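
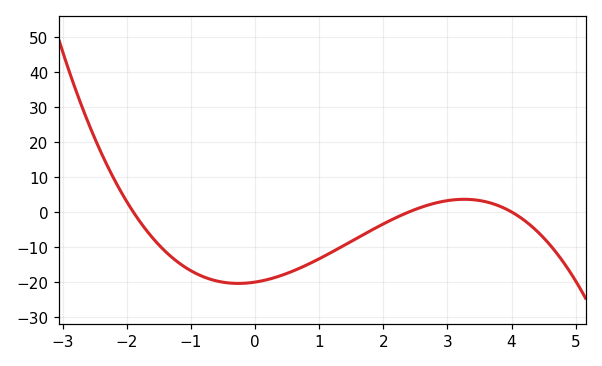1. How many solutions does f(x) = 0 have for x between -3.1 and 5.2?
3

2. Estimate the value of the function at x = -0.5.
-20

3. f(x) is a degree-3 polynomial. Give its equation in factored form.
y = -1.1(x + 1.9)(x - 2.4)(x - 4)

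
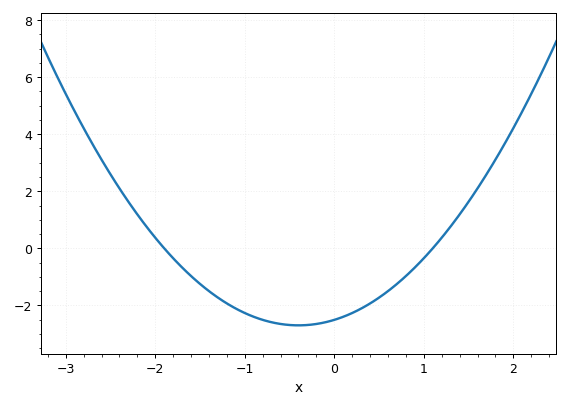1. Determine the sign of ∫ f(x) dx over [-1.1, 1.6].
negative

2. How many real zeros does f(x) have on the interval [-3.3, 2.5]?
2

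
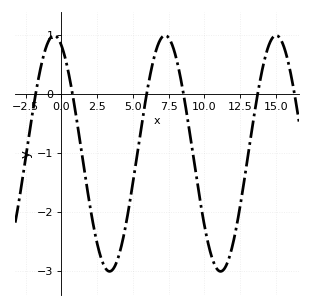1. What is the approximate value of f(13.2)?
-0.794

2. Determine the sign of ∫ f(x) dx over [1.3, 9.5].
negative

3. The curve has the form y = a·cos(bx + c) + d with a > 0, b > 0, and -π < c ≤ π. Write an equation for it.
y = 2cos(0.81x + 0.412) - 1.01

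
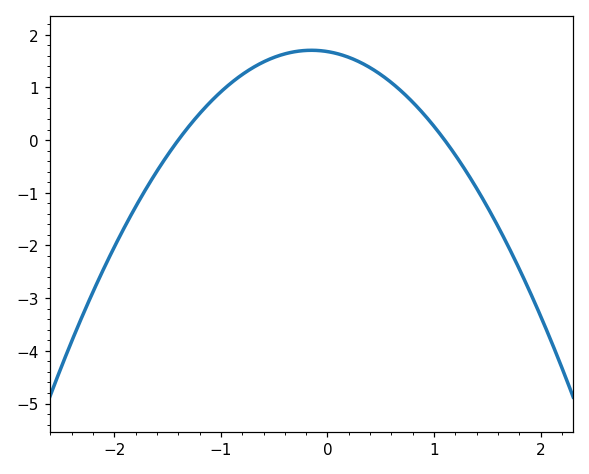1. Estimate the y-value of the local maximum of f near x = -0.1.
1.7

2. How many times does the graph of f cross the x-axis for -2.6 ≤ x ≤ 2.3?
2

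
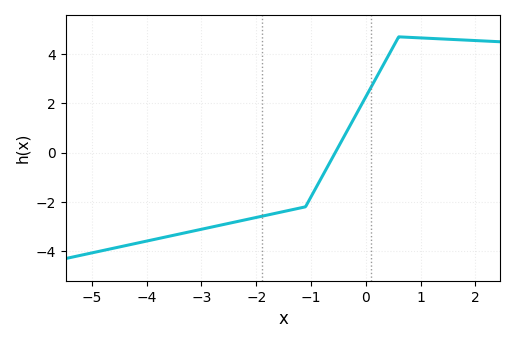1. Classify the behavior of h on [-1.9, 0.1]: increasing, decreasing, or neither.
increasing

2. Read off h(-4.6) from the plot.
-3.88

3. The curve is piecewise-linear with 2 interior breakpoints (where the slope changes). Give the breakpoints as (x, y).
(-1.1, -2.2); (0.6, 4.7)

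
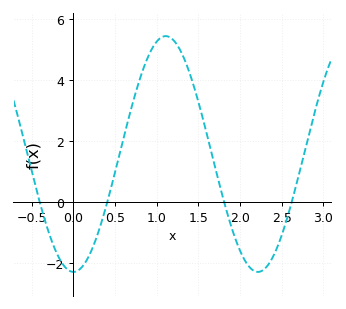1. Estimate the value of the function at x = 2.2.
-2.2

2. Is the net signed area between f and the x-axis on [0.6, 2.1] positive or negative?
positive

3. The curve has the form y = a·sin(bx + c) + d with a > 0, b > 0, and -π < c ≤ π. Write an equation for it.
y = 3.86sin(2.8x - 1.6) + 1.57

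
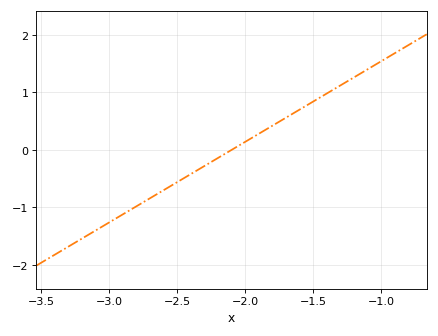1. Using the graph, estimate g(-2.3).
-0.3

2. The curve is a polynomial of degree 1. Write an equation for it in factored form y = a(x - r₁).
y = 1.4(x + 2.1)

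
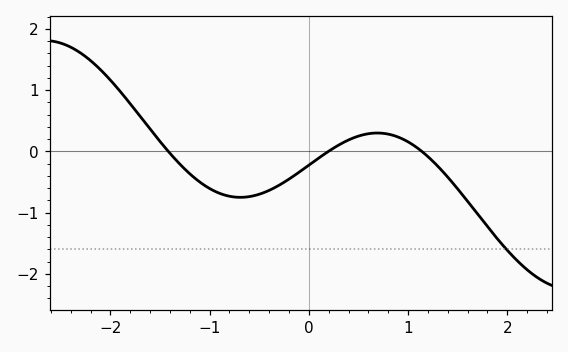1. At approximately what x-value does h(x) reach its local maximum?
0.7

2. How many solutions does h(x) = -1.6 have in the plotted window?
1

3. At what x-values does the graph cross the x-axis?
-1.4, 0.2, 1.1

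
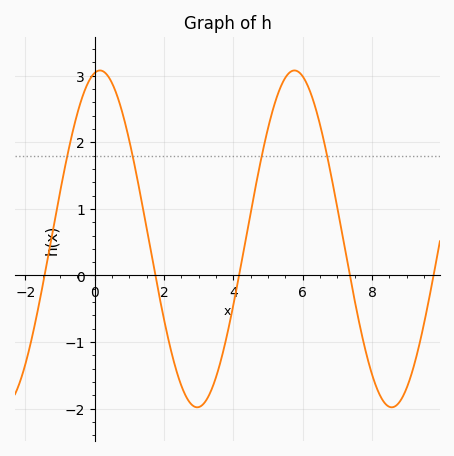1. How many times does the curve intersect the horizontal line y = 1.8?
4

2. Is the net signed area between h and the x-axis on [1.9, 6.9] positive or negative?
positive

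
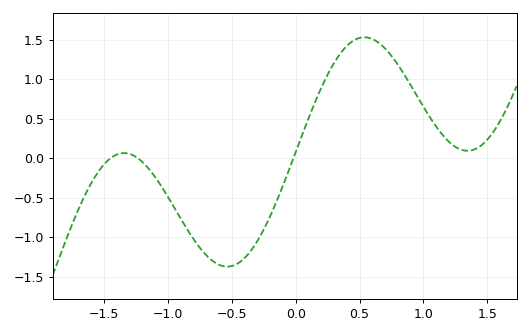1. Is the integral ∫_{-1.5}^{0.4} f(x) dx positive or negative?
negative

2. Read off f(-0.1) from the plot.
-0.347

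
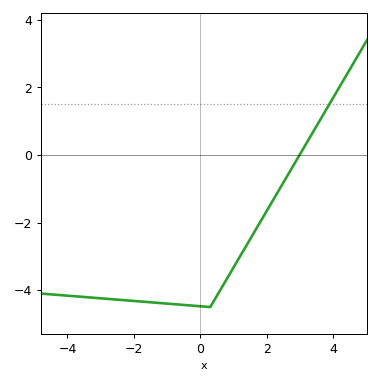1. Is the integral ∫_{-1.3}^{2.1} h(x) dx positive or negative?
negative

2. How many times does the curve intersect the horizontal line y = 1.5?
1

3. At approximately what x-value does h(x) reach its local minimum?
0.2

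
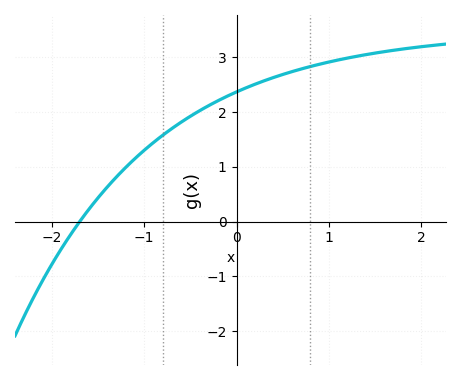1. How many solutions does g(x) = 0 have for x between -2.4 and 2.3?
1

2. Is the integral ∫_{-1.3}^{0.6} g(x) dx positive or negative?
positive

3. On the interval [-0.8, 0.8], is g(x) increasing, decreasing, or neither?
increasing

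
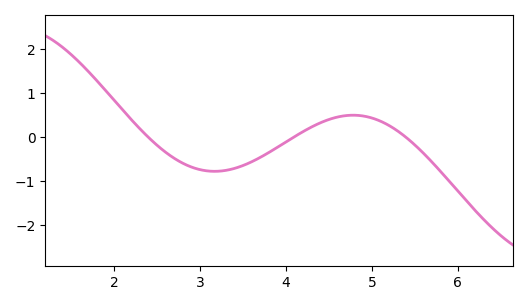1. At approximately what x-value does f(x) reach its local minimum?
3.17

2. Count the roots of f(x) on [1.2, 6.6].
3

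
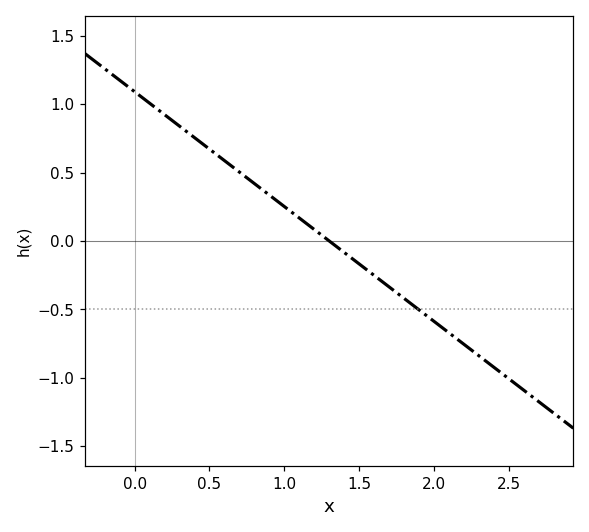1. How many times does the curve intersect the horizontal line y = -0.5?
1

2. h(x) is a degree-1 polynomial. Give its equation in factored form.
y = -0.84(x - 1.3)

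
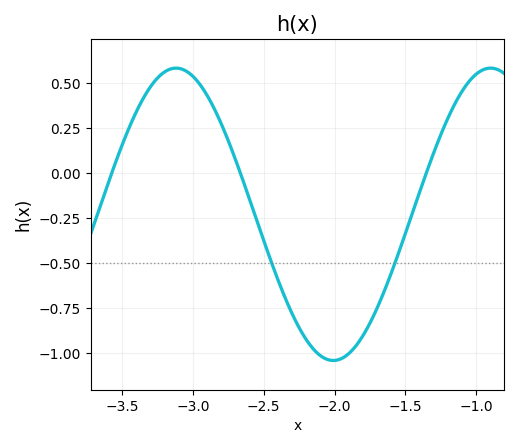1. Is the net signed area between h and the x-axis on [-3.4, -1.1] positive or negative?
negative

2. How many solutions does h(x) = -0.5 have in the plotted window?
2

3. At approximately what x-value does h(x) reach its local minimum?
-2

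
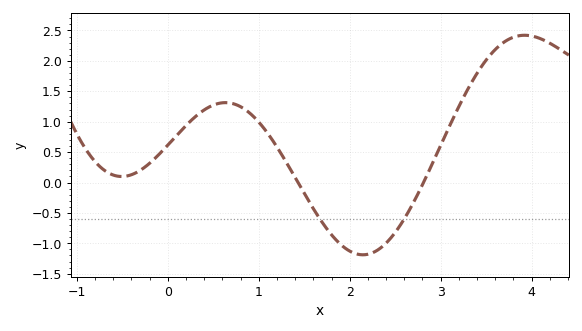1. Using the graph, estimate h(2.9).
0.281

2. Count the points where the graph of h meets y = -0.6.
2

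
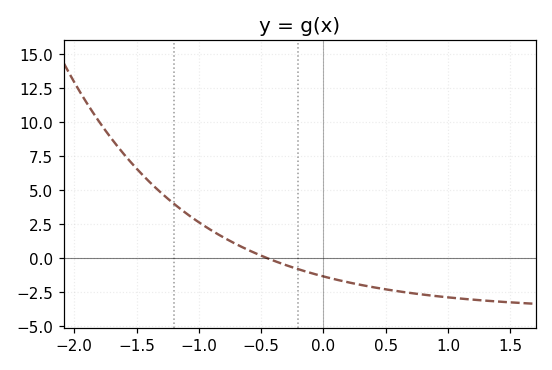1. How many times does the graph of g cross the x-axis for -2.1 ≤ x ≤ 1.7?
1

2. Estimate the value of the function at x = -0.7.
1.01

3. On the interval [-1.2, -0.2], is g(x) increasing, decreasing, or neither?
decreasing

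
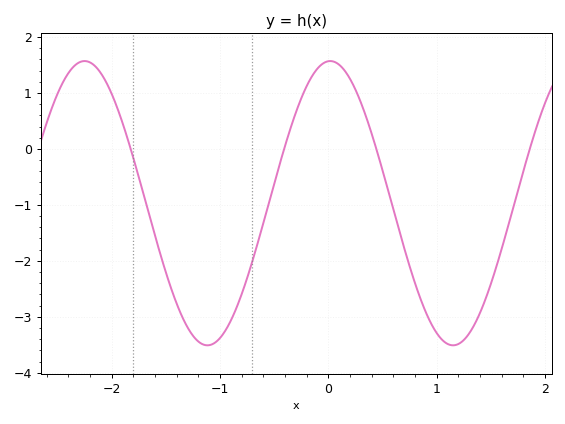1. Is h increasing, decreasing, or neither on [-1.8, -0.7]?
neither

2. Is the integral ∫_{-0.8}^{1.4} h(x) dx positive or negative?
negative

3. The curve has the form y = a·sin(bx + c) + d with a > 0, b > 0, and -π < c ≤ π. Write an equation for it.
y = 2.54sin(2.77x + 1.52) - 0.97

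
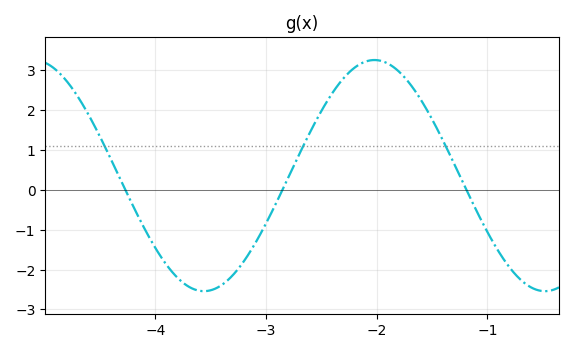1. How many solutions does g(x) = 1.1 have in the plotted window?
3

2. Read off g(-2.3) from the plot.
2.8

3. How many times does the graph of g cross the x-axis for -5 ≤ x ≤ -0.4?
3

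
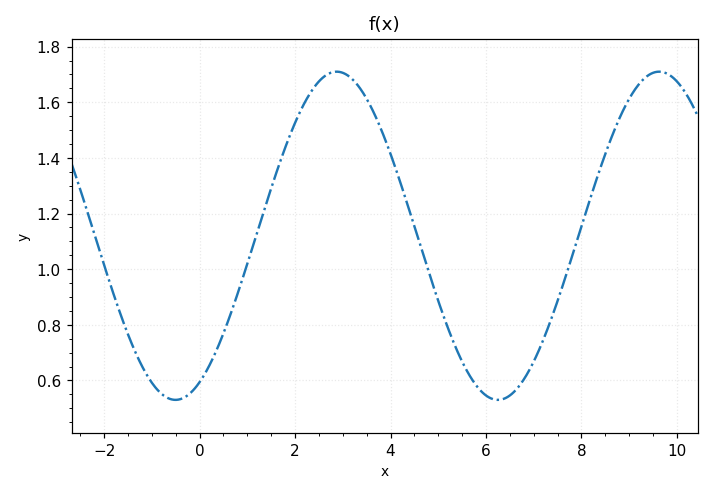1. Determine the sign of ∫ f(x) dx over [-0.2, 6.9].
positive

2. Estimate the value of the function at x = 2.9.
1.71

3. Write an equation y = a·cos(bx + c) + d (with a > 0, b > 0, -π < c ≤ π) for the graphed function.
y = 0.59cos(0.93x - 2.67) + 1.12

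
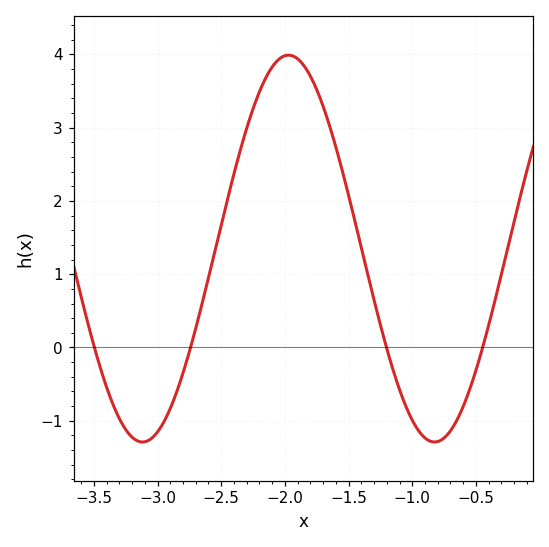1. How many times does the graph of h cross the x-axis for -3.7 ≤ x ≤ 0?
4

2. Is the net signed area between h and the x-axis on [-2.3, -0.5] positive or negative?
positive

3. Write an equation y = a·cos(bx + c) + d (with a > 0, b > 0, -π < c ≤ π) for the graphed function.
y = 2.64cos(2.7x - 0.88) + 1.35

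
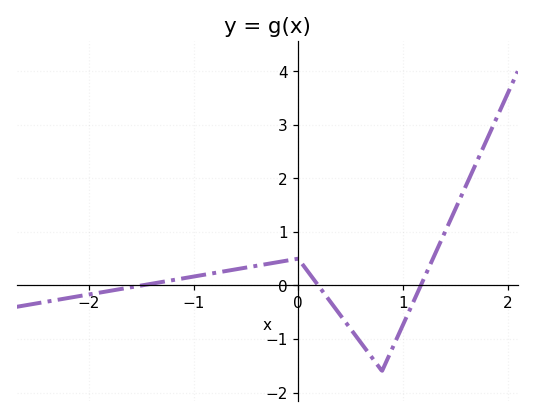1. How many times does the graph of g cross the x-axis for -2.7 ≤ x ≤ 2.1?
3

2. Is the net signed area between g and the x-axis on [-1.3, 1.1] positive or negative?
negative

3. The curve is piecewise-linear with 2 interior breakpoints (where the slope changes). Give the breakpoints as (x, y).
(0, 0.5); (0.8, -1.6)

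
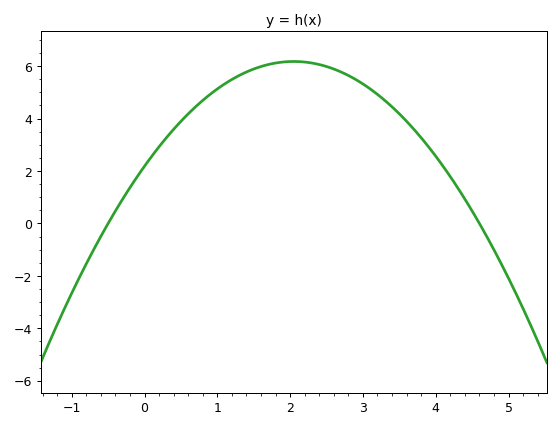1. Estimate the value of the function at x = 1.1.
5.4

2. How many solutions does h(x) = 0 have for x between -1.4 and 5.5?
2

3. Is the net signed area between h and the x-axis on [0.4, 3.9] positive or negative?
positive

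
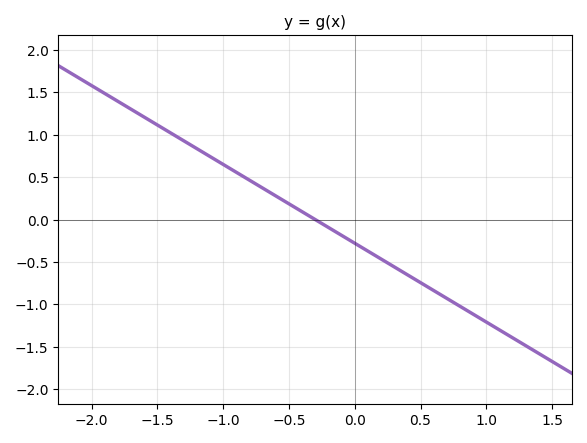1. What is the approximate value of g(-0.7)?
0.35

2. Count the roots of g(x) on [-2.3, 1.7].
1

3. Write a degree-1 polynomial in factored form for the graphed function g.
y = -0.93(x + 0.3)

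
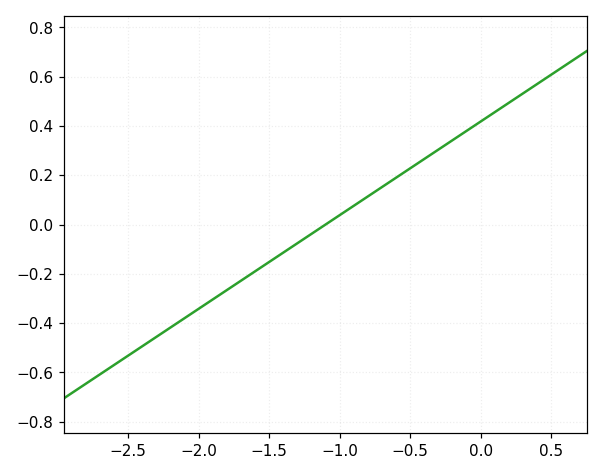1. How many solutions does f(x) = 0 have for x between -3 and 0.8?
1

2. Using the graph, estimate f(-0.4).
0.266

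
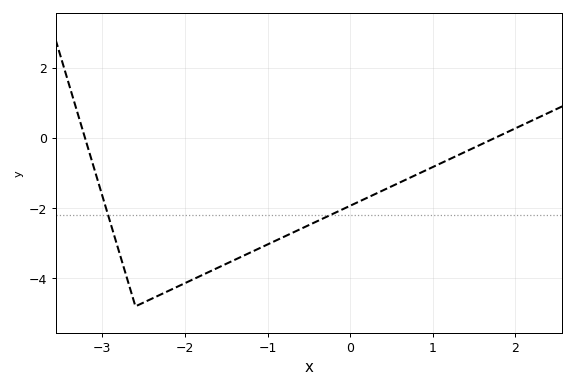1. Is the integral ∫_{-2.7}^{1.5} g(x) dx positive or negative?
negative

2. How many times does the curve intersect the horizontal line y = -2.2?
2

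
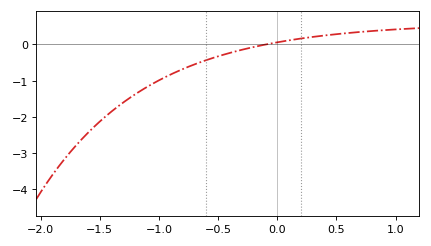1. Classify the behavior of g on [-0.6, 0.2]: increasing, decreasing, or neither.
increasing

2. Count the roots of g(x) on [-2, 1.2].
1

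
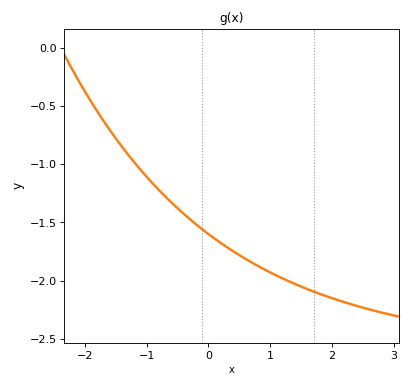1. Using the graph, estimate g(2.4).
-2.22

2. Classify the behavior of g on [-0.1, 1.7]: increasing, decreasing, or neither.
decreasing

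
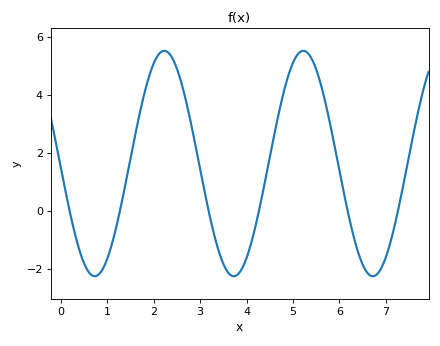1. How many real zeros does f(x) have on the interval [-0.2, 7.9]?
6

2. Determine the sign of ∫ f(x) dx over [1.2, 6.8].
positive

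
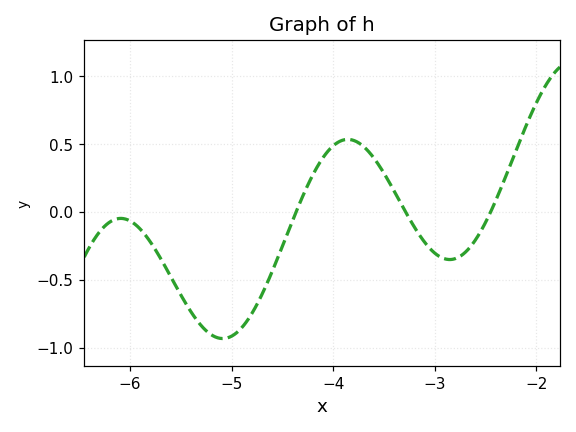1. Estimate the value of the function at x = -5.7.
-0.344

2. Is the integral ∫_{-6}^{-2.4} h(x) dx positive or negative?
negative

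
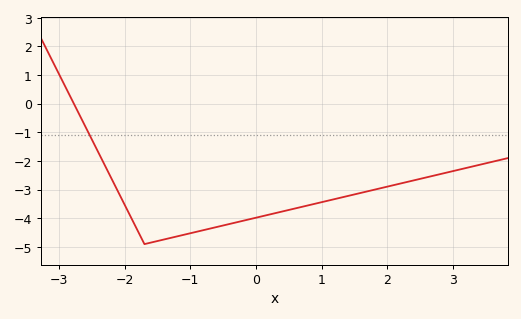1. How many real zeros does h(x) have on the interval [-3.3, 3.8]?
1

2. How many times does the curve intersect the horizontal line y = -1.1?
1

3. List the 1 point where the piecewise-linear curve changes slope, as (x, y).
(-1.7, -4.9)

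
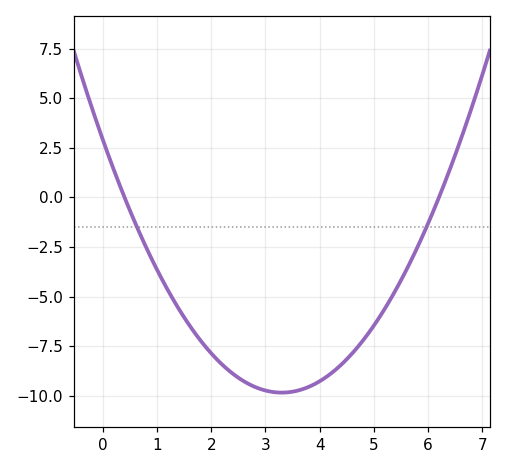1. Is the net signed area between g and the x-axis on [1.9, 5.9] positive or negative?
negative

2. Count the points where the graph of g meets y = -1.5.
2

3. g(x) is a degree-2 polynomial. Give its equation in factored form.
y = 1.17(x - 0.4)(x - 6.2)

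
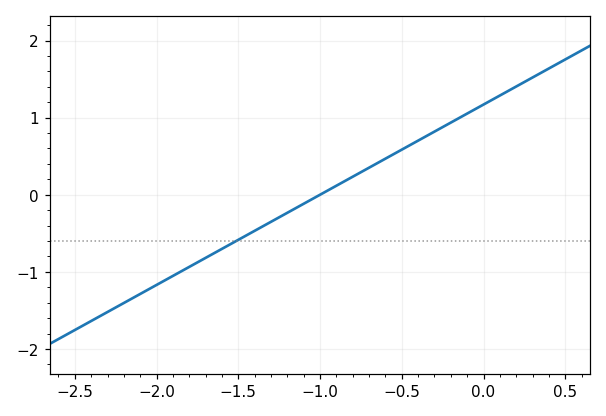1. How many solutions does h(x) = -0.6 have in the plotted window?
1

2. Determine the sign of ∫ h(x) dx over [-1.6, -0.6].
negative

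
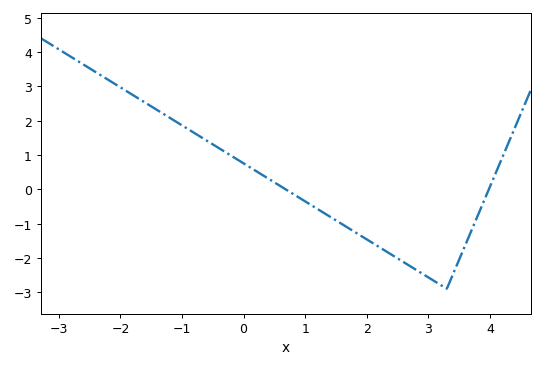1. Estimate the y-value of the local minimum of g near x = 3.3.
-2.9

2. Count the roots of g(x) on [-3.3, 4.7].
2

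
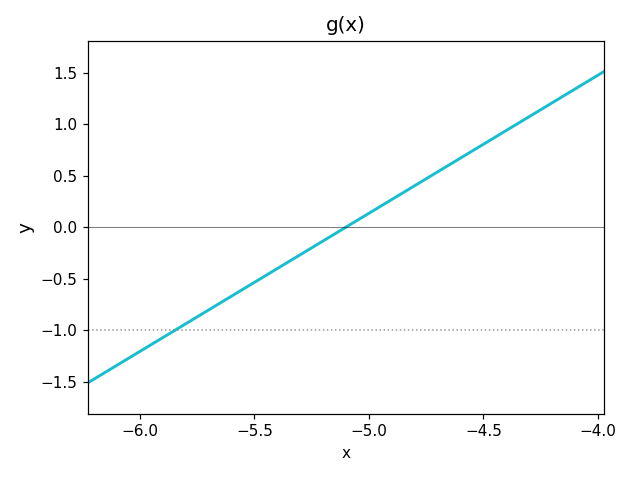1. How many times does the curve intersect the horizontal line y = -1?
1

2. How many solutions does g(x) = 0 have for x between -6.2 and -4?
1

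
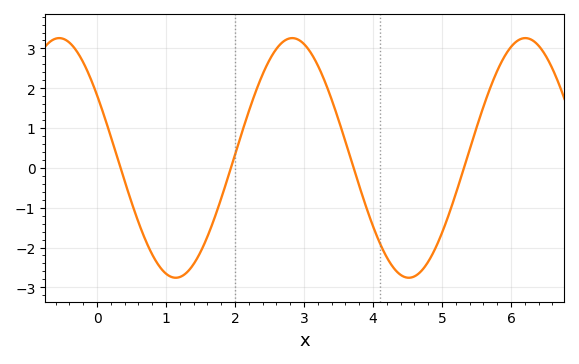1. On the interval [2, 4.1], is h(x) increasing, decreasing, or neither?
neither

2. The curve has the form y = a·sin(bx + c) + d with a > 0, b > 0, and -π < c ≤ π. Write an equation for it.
y = 3.01sin(1.86x + 2.59) + 0.25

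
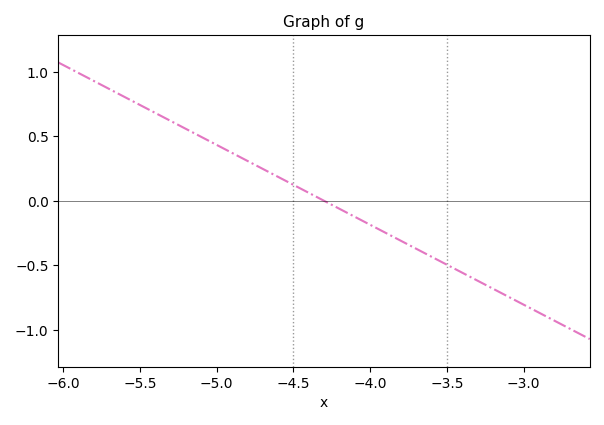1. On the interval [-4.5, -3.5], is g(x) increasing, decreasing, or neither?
decreasing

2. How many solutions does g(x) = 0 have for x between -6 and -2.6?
1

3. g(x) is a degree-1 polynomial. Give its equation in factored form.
y = -0.62(x + 4.3)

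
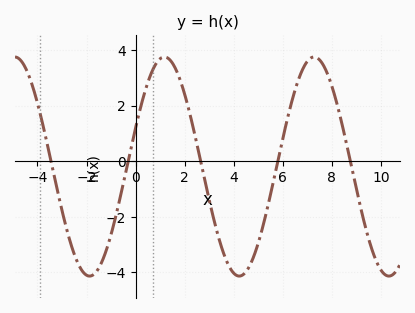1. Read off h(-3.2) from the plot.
-1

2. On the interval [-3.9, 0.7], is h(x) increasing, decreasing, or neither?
neither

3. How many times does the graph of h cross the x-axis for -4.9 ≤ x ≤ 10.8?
5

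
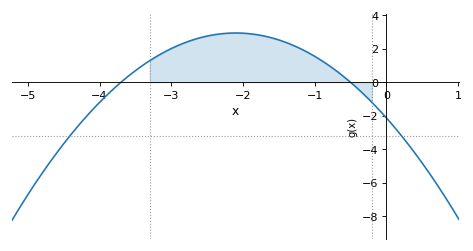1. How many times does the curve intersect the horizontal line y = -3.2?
2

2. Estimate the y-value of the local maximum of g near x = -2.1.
3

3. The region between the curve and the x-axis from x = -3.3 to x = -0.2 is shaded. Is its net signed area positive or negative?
positive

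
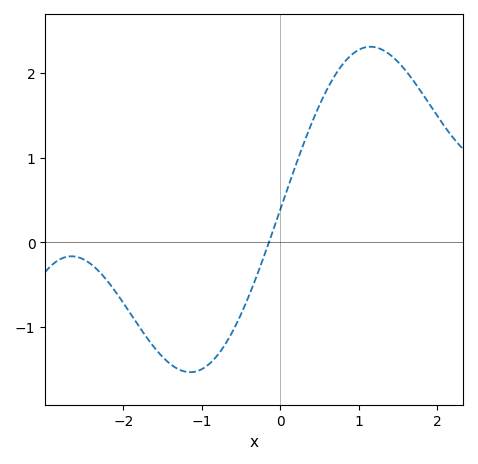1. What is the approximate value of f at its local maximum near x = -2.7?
-0.163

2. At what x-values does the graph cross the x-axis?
-0.146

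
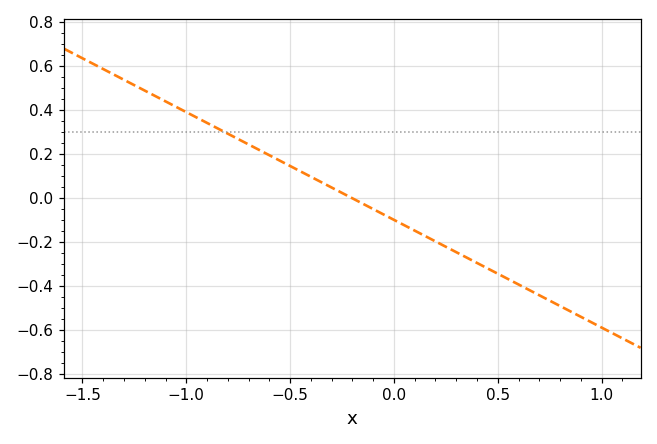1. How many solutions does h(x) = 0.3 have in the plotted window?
1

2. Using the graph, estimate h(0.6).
-0.4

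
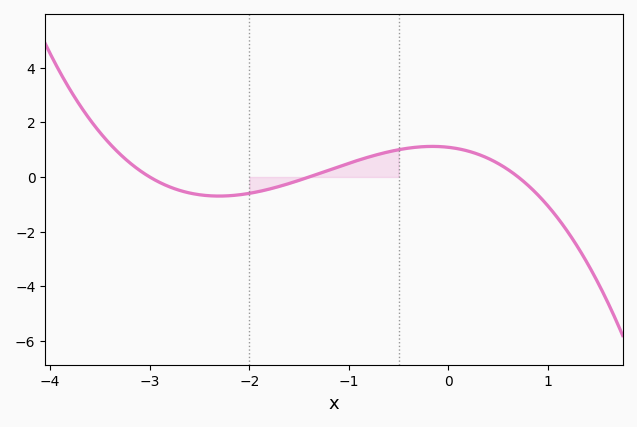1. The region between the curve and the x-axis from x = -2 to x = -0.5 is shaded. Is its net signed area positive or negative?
positive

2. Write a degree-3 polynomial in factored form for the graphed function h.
y = -0.37(x + 3)(x + 1.4)(x - 0.7)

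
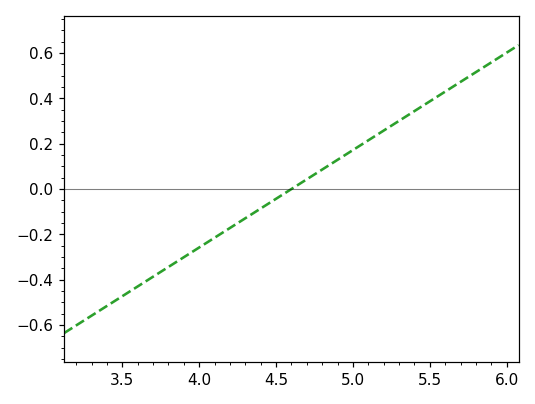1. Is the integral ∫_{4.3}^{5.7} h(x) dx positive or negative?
positive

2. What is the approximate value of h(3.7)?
-0.38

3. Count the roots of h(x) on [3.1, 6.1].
1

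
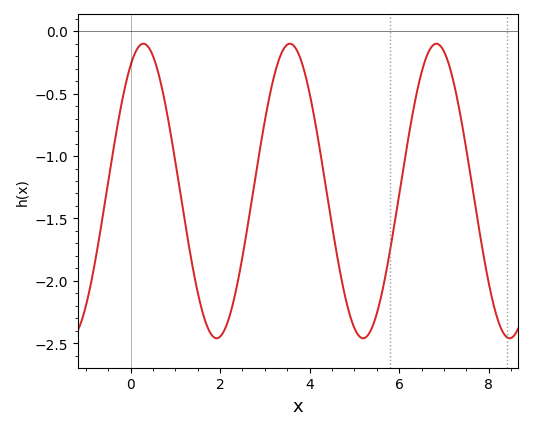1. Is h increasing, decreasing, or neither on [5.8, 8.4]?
neither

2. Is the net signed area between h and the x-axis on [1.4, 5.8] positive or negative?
negative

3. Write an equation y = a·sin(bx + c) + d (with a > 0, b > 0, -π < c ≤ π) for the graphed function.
y = 1.18sin(1.92x + 1.02) - 1.28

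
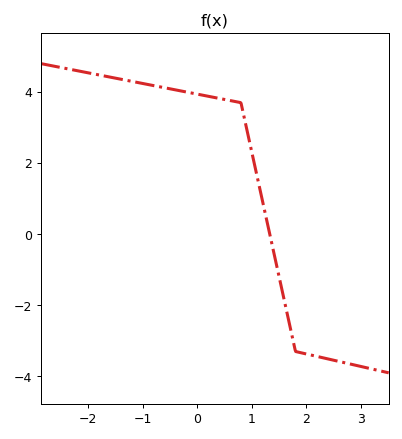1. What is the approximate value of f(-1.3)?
4.33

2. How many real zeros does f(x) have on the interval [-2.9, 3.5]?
1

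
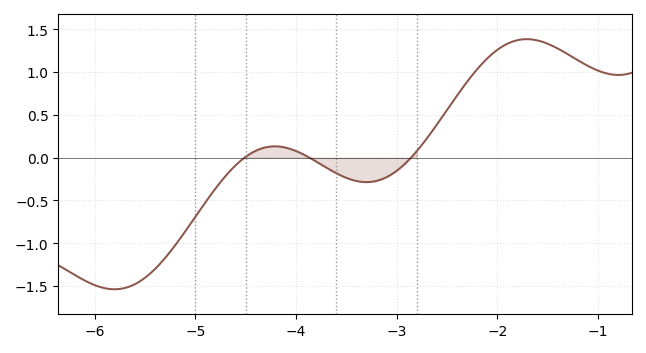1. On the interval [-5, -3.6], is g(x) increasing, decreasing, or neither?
neither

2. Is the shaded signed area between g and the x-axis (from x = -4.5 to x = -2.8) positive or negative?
negative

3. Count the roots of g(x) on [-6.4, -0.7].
3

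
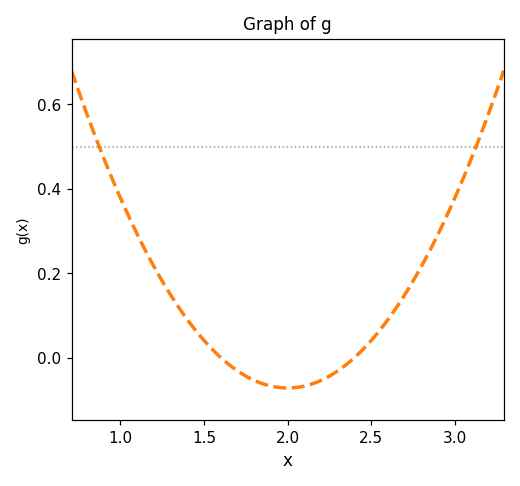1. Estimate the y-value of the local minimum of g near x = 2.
-0.072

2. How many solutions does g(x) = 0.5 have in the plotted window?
2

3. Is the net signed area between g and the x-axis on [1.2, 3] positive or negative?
positive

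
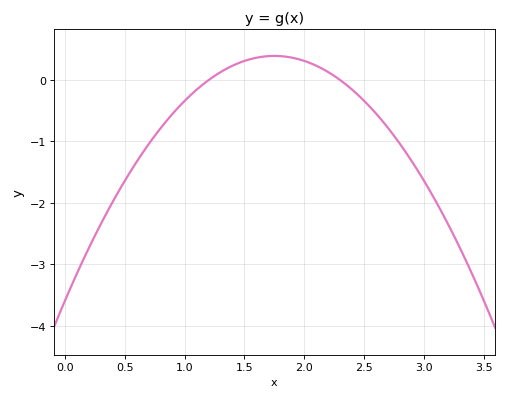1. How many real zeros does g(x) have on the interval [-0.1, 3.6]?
2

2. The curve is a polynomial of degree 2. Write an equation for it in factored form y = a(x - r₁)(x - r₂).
y = -1.3(x - 1.2)(x - 2.3)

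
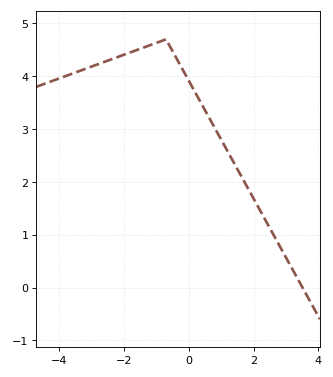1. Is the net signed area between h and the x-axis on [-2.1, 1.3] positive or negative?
positive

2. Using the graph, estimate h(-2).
4.41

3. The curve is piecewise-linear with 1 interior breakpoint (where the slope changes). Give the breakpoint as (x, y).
(-0.7, 4.7)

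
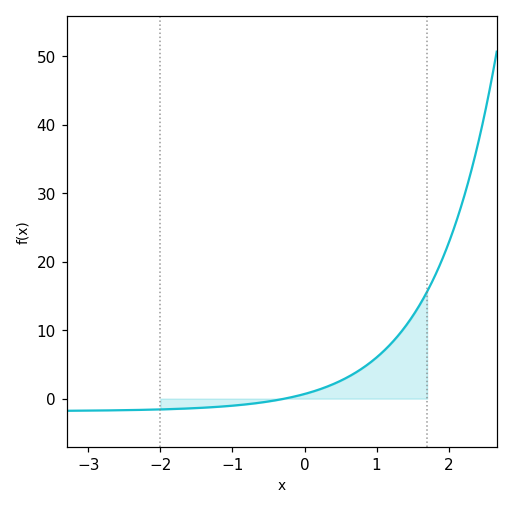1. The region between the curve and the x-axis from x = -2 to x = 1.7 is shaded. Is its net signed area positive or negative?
positive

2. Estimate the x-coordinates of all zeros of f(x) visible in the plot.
-0.3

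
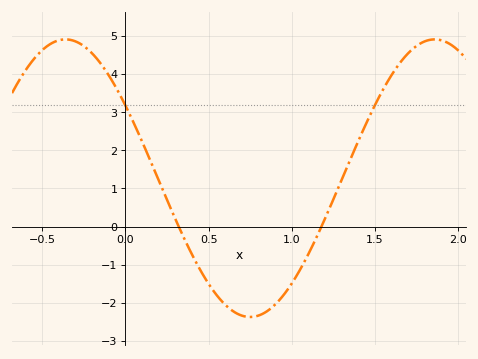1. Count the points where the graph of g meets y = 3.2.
2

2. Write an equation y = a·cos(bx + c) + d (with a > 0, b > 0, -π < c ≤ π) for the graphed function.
y = 3.64cos(2.8x + 1) + 1.27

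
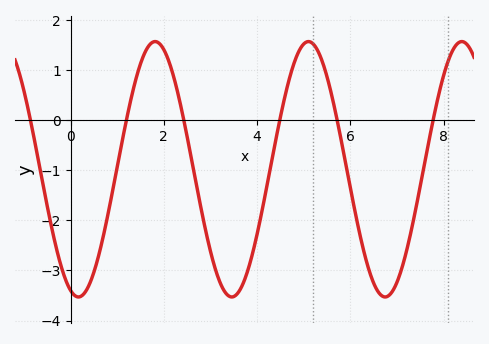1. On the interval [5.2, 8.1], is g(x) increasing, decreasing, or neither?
neither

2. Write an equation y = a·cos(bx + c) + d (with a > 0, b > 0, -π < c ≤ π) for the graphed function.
y = 2.55cos(1.9x + 2.8) - 0.98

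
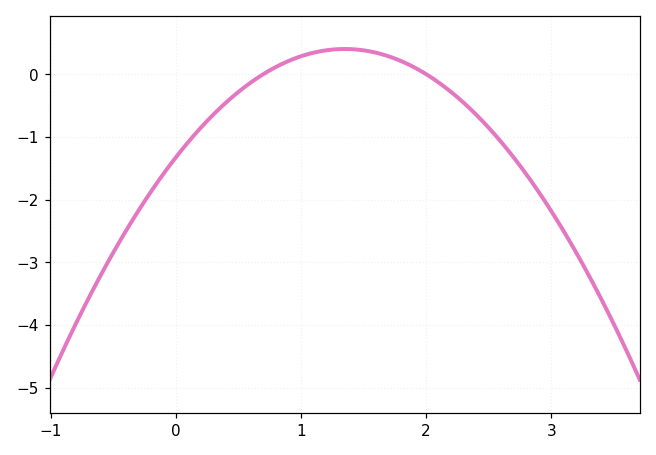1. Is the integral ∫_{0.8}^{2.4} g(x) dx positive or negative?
positive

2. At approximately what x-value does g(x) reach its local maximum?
1.35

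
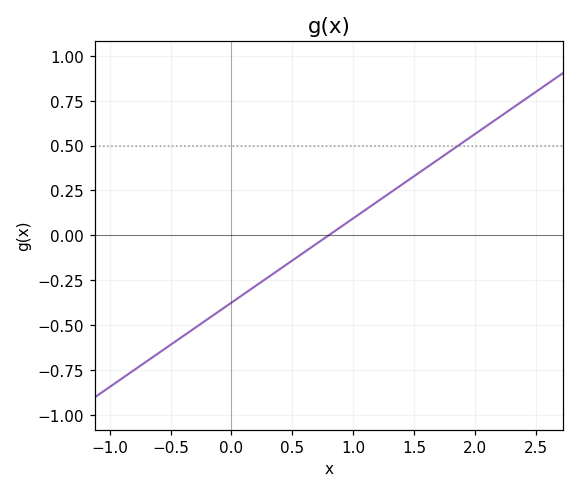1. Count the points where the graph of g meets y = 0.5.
1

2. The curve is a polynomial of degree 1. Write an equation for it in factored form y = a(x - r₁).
y = 0.47(x - 0.8)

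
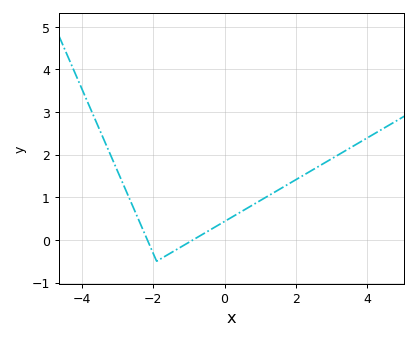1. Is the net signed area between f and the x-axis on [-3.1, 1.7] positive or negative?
positive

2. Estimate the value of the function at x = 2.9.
1.9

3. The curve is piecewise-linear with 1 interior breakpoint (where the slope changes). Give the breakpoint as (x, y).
(-1.9, -0.5)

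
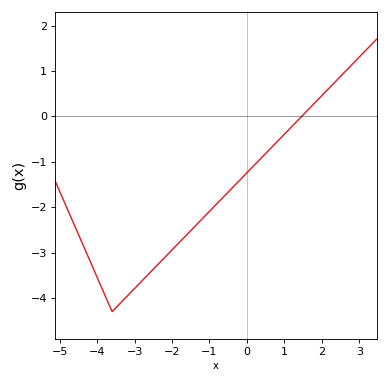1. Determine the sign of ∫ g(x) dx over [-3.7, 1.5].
negative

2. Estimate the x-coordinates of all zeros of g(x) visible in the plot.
1.46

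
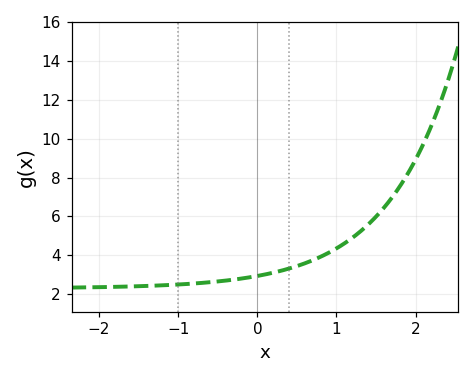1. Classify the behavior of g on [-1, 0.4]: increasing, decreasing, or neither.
increasing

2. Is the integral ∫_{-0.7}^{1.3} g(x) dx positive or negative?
positive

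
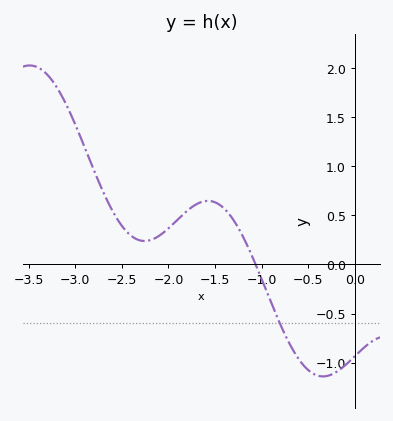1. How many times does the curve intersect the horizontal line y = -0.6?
1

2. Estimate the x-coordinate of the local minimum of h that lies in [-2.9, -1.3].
-2.3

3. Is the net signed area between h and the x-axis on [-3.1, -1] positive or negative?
positive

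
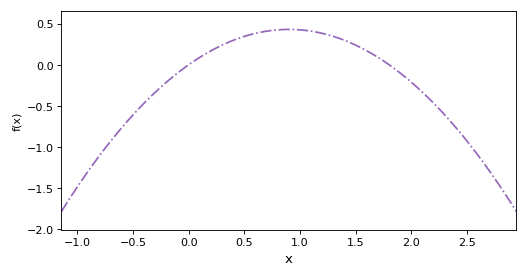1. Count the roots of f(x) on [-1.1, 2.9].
2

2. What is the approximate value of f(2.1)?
-0.35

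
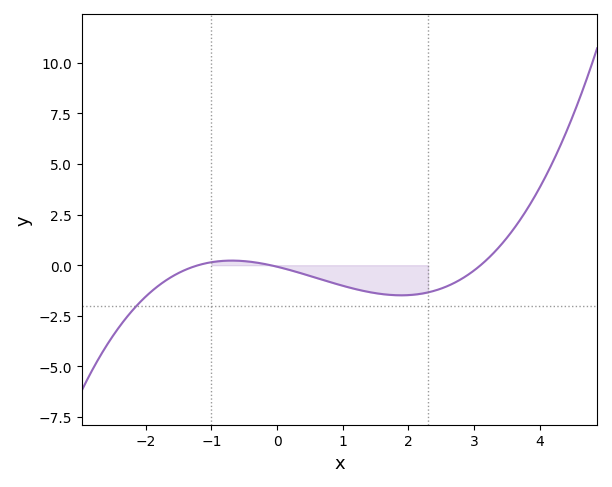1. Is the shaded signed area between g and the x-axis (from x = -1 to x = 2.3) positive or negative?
negative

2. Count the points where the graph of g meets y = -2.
1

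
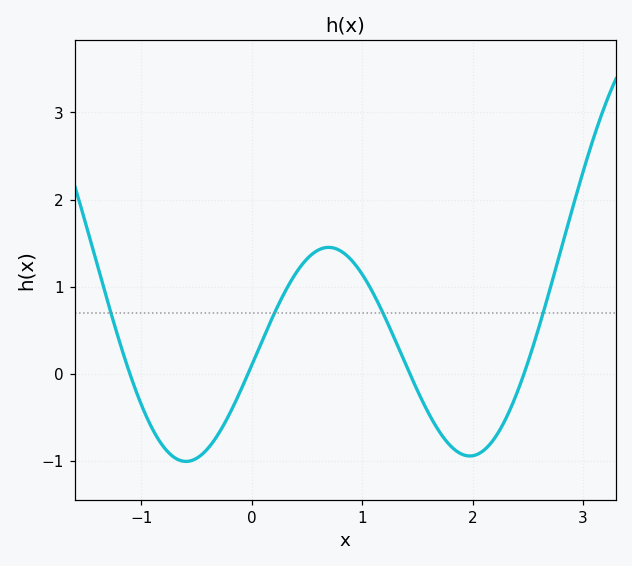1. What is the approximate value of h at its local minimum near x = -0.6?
-1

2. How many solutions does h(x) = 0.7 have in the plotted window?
4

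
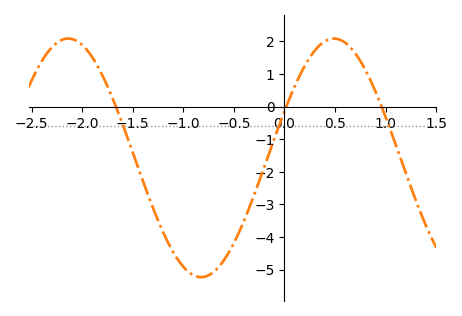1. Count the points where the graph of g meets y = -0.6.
3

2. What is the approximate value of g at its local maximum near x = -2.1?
2.09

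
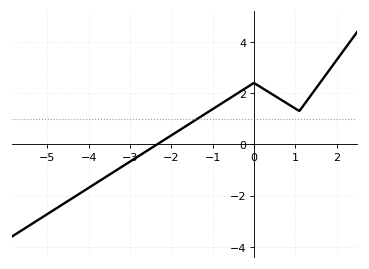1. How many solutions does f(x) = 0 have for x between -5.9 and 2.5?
1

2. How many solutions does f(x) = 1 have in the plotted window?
1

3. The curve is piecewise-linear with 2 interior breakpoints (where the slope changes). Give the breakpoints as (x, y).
(0, 2.4); (1.1, 1.3)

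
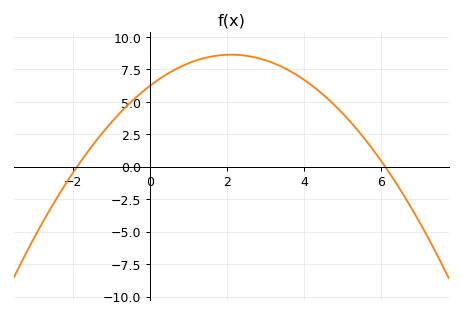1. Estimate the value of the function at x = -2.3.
-1.8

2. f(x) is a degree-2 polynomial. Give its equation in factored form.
y = -0.54(x + 1.9)(x - 6.1)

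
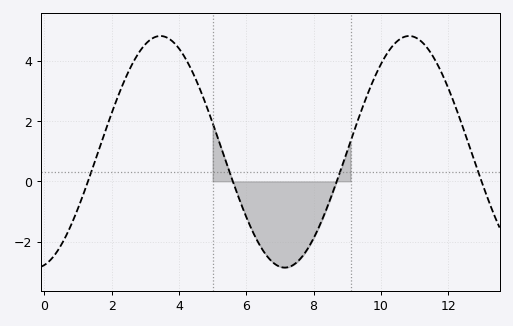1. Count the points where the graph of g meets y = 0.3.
4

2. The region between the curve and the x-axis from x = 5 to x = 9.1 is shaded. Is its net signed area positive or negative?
negative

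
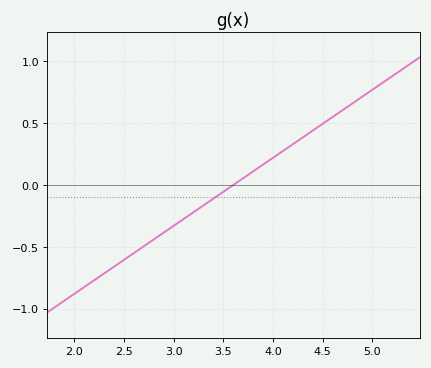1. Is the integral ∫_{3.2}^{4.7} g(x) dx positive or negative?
positive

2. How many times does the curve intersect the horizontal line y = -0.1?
1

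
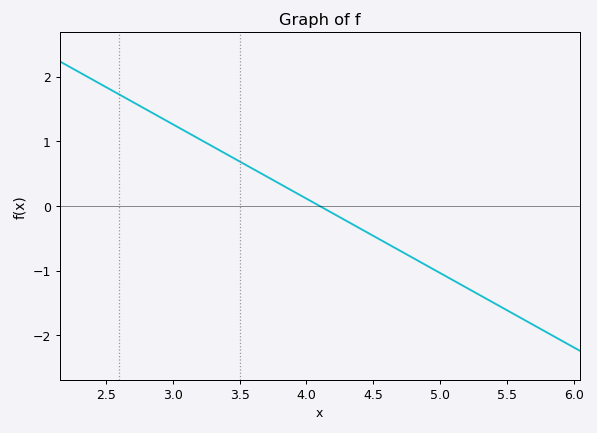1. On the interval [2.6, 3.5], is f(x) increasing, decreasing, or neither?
decreasing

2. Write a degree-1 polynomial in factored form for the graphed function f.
y = -1.15(x - 4.1)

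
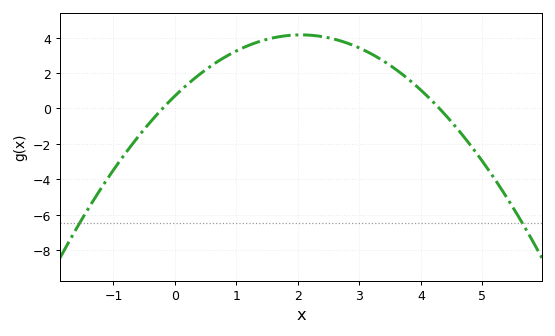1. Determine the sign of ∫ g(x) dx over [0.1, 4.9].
positive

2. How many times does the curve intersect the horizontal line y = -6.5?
2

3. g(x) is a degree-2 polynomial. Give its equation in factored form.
y = -0.82(x + 0.2)(x - 4.3)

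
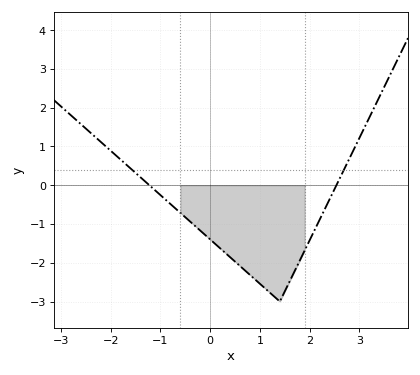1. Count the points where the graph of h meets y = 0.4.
2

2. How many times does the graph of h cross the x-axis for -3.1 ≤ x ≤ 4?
2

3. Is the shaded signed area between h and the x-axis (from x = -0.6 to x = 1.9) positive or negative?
negative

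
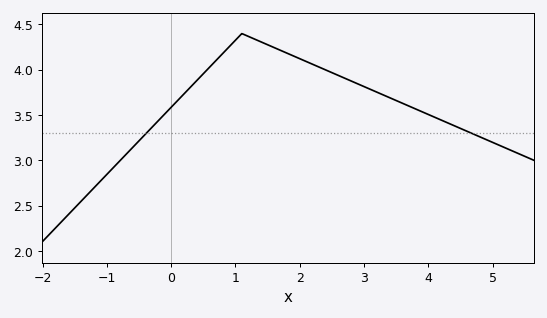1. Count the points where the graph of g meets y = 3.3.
2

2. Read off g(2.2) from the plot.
4.05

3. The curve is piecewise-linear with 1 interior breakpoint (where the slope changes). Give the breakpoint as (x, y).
(1.1, 4.4)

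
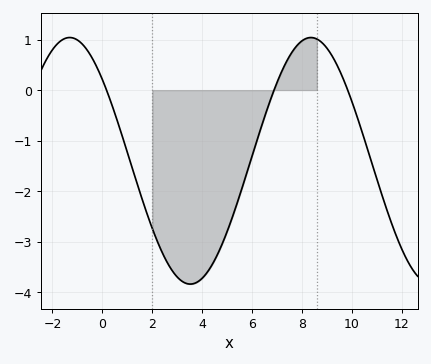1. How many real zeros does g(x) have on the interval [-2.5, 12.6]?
3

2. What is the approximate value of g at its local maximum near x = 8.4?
1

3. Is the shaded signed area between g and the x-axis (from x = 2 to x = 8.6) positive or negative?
negative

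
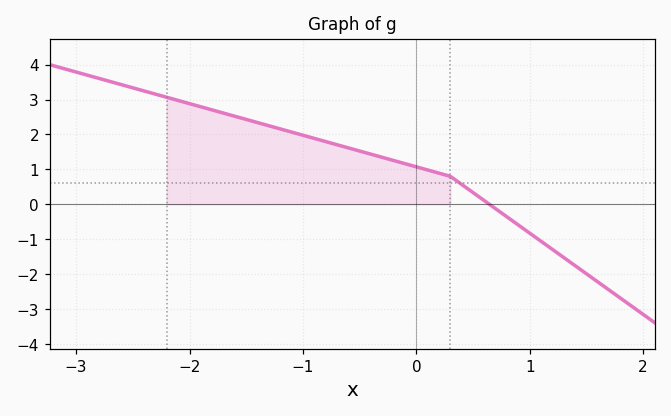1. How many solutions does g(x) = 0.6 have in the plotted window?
1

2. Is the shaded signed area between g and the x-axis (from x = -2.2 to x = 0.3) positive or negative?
positive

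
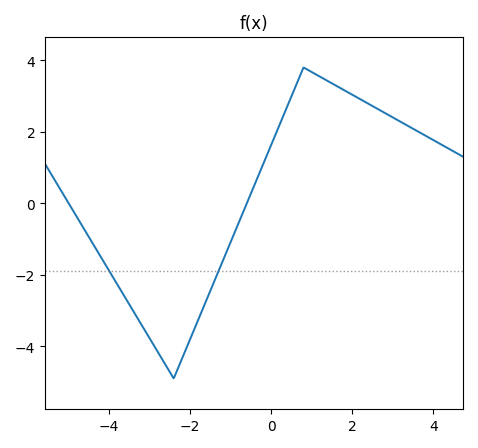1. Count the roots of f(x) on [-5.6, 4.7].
2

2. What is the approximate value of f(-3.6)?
-2.63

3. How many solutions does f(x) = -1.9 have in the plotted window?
2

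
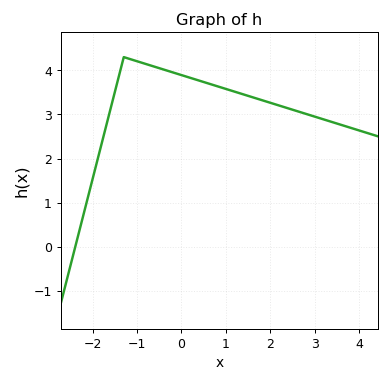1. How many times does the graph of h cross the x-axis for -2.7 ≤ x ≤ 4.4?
1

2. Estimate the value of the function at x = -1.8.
2.33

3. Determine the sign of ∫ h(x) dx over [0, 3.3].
positive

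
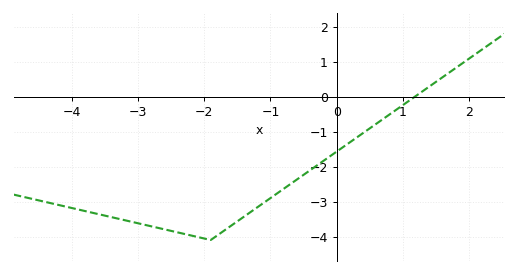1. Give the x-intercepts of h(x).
1.2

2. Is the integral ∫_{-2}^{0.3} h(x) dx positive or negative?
negative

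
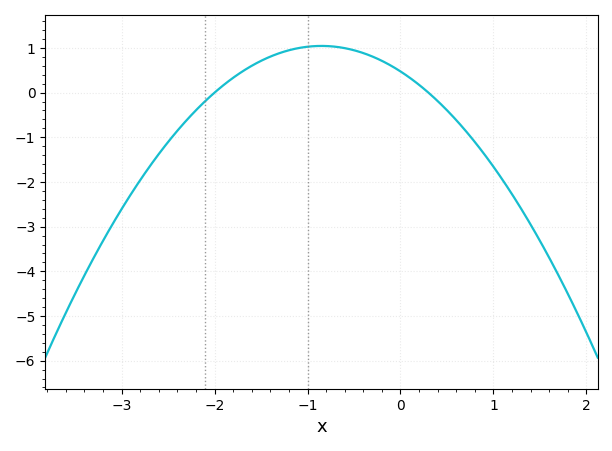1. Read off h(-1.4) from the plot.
0.8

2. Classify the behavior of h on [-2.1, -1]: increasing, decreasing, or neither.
increasing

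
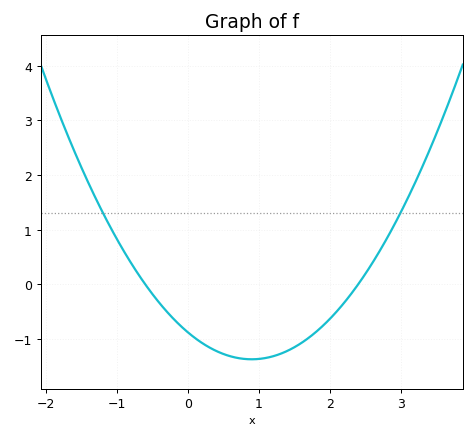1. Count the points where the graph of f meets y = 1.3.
2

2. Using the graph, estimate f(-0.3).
-0.5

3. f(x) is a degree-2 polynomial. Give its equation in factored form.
y = 0.61(x + 0.6)(x - 2.4)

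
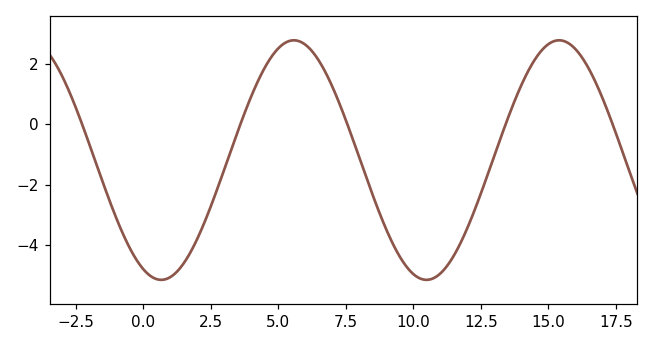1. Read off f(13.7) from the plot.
0.656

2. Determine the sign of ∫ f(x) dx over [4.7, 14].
negative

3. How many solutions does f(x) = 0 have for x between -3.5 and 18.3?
5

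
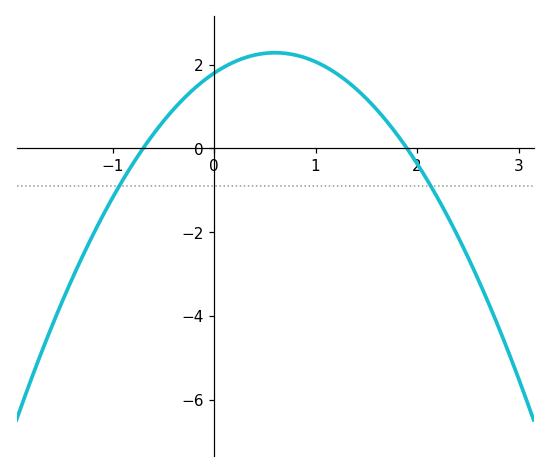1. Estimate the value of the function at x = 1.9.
0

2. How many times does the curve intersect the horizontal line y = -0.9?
2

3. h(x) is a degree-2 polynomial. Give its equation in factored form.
y = -1.35(x + 0.7)(x - 1.9)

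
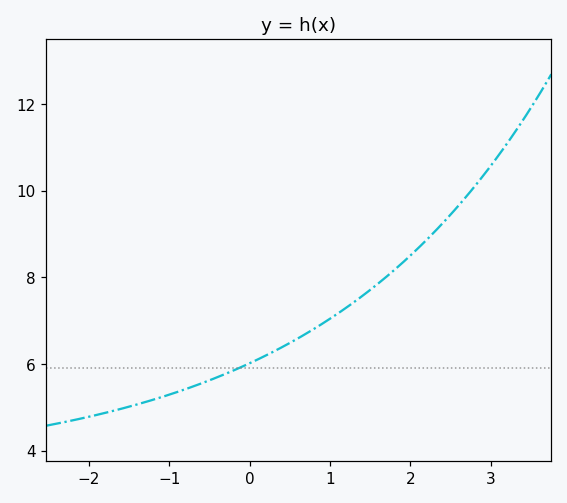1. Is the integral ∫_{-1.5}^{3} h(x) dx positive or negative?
positive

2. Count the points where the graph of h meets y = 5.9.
1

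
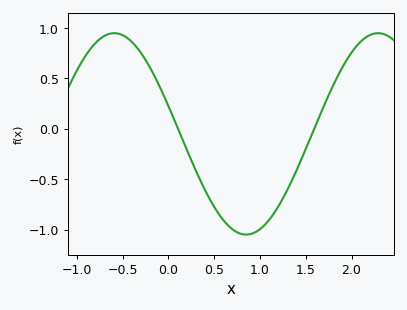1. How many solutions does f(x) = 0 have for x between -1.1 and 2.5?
2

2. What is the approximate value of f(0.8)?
-1.04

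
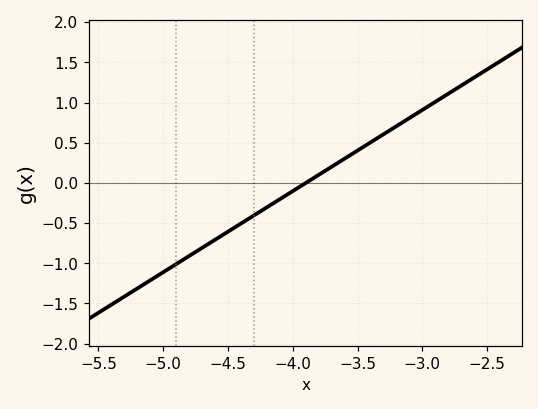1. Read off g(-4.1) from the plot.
-0.202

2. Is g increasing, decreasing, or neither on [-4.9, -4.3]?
increasing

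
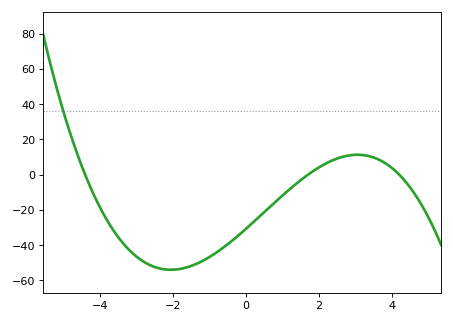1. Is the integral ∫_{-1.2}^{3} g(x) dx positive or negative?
negative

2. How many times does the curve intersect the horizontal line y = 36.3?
1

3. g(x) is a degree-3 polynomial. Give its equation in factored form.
y = -0.98(x + 4.4)(x - 1.7)(x - 4.2)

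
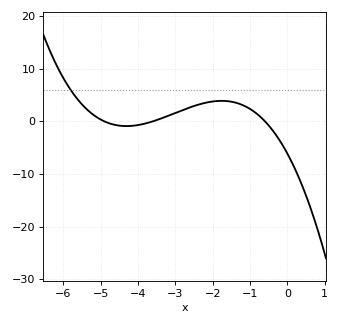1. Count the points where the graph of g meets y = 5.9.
1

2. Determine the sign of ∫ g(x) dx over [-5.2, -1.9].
positive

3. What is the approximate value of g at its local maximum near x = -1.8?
4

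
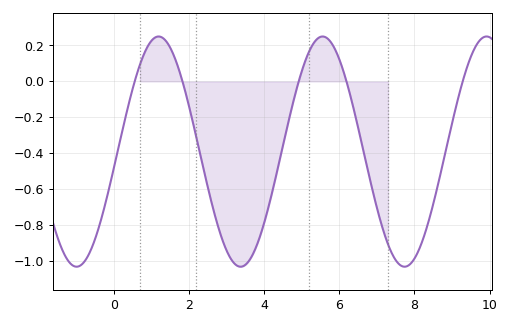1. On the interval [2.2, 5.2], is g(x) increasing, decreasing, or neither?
neither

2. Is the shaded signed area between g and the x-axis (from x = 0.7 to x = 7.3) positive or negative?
negative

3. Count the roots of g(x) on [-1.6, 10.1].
5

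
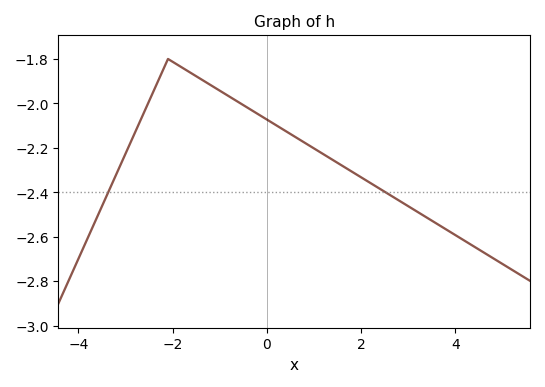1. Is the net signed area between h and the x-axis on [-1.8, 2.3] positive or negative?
negative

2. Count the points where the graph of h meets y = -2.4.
2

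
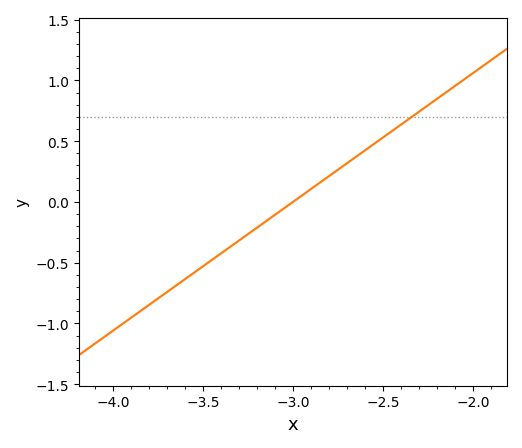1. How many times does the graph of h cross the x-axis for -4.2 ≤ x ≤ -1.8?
1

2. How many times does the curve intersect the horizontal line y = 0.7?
1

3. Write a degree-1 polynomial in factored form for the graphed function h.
y = 1.06(x + 3)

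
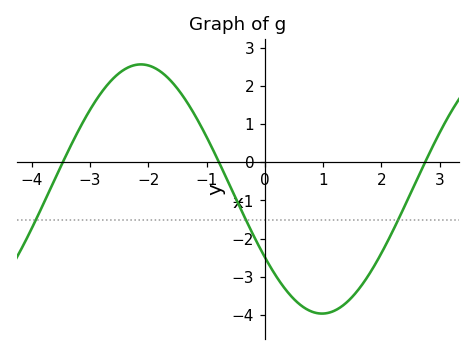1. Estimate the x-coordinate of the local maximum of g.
-2.13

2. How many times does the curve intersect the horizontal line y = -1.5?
3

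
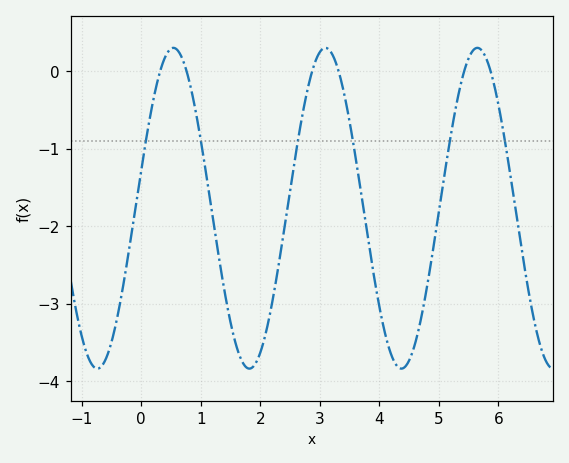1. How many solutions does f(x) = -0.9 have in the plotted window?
6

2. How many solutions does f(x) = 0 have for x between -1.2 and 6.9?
6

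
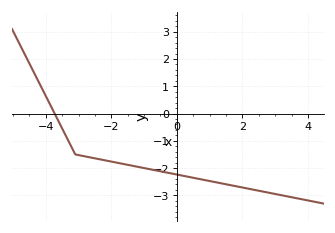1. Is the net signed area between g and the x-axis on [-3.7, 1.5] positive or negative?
negative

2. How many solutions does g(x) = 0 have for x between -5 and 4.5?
1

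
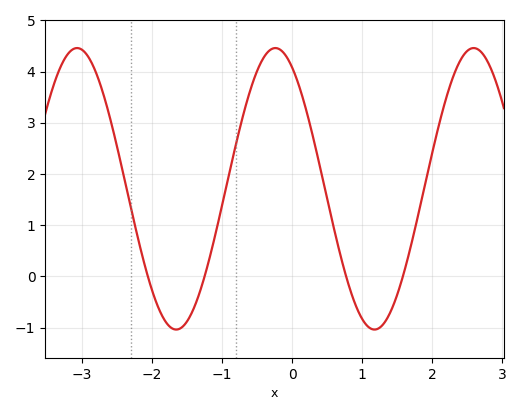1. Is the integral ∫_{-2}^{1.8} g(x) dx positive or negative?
positive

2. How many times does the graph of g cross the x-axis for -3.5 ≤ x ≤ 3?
4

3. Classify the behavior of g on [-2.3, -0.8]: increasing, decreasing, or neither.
neither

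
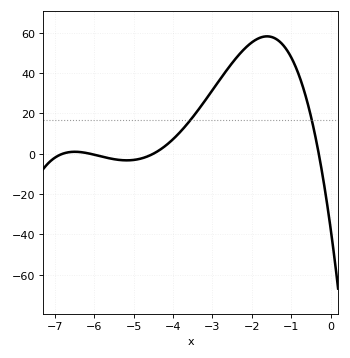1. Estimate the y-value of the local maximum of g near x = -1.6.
58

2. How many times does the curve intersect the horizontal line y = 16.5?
2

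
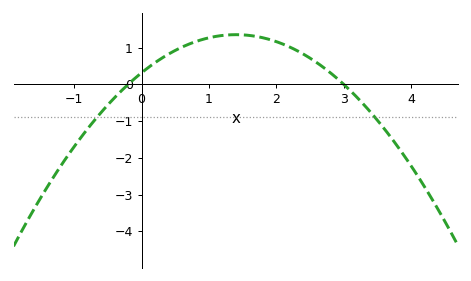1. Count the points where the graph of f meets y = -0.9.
2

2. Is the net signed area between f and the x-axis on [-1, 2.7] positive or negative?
positive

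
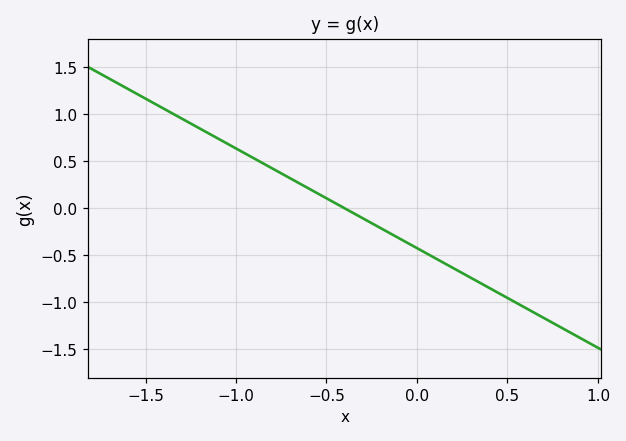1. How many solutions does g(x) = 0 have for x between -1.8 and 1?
1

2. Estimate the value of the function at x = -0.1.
-0.318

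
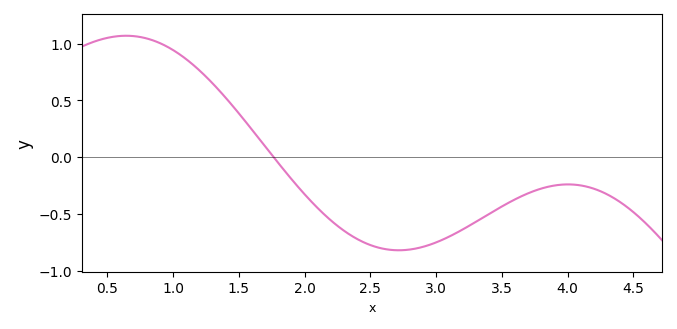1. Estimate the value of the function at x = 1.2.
0.75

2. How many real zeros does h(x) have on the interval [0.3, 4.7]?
1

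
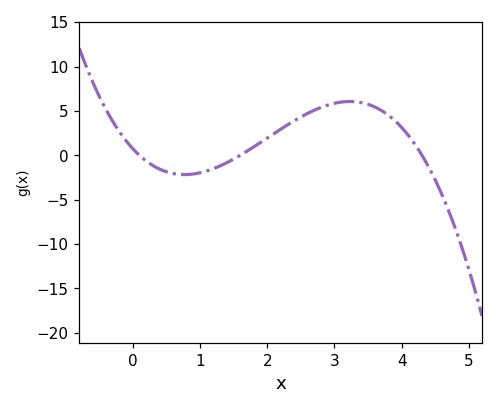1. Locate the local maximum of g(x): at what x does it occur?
3.2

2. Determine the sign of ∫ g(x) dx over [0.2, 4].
positive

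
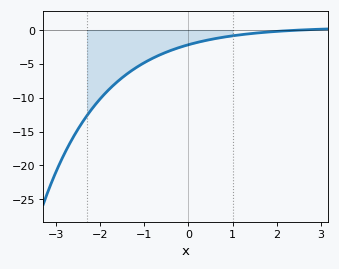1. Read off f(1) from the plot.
-0.856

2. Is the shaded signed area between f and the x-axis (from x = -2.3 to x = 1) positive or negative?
negative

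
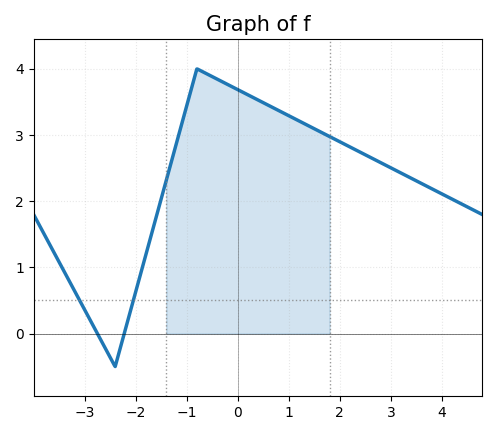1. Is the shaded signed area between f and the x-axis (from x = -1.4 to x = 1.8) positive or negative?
positive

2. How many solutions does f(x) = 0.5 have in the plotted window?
2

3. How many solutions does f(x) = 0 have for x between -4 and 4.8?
2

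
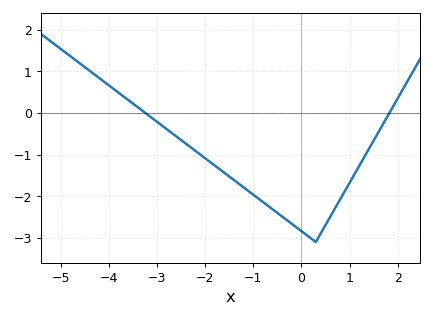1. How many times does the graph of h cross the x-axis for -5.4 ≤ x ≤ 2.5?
2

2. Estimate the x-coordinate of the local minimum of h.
0.301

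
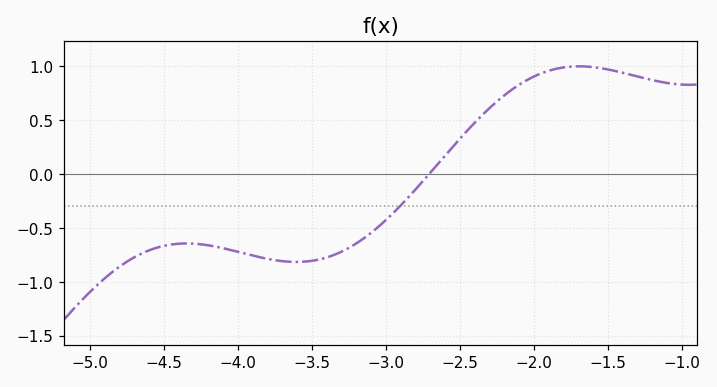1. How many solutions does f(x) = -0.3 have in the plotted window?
1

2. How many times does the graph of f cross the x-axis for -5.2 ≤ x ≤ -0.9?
1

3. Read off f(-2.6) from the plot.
0.174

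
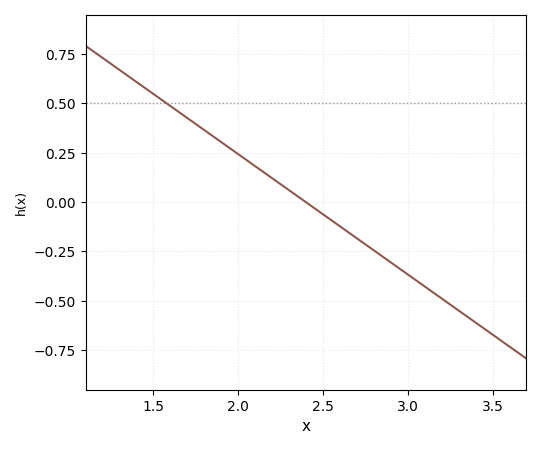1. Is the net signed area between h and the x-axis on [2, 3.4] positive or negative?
negative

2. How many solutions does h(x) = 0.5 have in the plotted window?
1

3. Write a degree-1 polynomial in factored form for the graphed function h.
y = -0.61(x - 2.4)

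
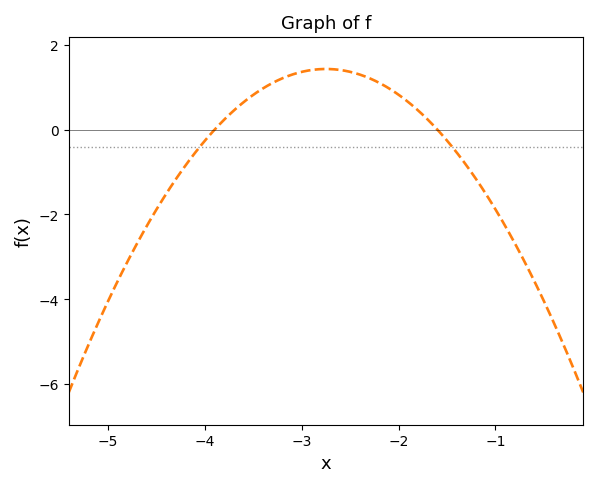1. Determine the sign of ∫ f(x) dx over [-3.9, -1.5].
positive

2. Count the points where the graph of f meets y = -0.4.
2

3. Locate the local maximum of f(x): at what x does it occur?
-2.8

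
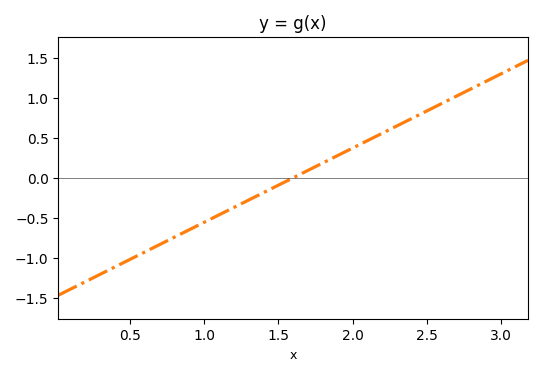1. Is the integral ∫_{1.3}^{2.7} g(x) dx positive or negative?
positive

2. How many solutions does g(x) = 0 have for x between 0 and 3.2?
1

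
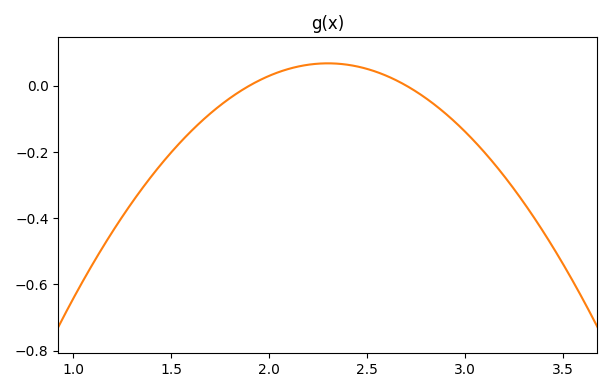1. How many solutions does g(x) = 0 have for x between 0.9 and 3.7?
2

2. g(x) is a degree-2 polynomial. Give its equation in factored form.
y = -0.42(x - 1.9)(x - 2.7)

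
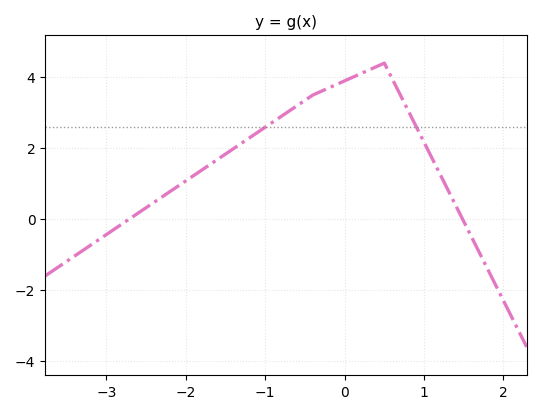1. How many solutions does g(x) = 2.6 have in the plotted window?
2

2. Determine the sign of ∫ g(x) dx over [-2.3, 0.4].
positive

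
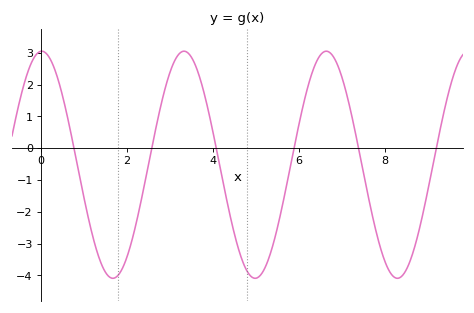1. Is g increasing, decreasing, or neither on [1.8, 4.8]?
neither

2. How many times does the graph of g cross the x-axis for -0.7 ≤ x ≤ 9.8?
6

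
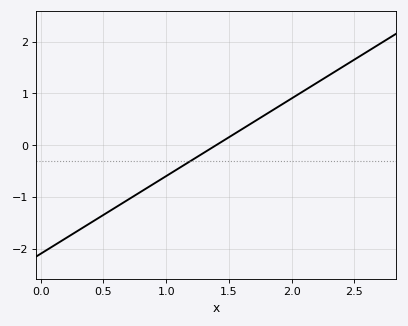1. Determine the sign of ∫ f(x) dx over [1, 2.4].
positive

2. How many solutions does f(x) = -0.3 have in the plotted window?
1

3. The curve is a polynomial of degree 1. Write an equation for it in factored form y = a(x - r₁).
y = 1.5(x - 1.4)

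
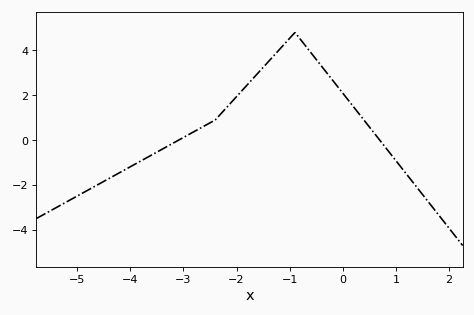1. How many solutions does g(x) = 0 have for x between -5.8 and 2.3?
2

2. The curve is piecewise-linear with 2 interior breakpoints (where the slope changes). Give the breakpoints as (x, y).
(-2.4, 0.9); (-0.9, 4.8)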